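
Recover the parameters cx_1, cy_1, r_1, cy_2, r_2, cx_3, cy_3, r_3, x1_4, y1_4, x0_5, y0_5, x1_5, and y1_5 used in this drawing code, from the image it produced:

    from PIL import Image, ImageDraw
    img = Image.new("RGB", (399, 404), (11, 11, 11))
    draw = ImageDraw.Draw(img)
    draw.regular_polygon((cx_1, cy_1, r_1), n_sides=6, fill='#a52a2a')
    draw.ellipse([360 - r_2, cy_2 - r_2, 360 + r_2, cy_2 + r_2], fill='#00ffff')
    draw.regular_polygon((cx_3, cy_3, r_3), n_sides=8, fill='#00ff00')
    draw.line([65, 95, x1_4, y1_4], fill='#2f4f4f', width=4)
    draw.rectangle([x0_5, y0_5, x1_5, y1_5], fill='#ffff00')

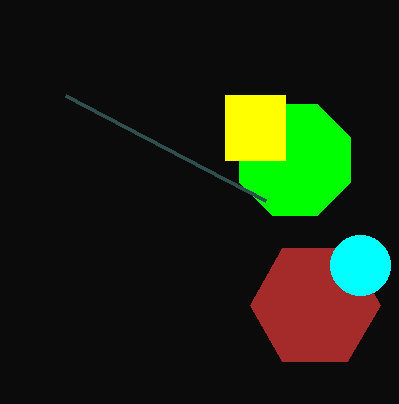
cx_1 = 315; cy_1 = 305; r_1 = 65; cy_2 = 265; r_2 = 30; cx_3 = 295; cy_3 = 160; r_3 = 60; x1_4 = 265; y1_4 = 200; x0_5 = 225; y0_5 = 95; x1_5 = 285; y1_5 = 160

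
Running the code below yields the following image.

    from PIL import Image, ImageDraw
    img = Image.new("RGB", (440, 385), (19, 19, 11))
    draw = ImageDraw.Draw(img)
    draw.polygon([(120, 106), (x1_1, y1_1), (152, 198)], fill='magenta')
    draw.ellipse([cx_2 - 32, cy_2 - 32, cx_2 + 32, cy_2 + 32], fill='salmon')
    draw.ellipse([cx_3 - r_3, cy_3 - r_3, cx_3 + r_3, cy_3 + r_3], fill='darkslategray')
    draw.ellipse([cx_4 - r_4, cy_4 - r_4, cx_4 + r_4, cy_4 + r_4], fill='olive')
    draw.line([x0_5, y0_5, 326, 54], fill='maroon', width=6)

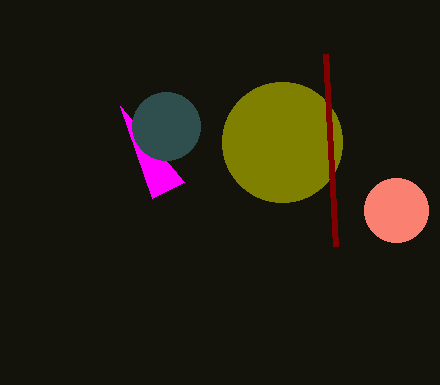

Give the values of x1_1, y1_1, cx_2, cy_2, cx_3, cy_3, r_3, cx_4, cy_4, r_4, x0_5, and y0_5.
x1_1 = 184; y1_1 = 182; cx_2 = 396; cy_2 = 210; cx_3 = 166; cy_3 = 126; r_3 = 34; cx_4 = 282; cy_4 = 142; r_4 = 60; x0_5 = 336; y0_5 = 246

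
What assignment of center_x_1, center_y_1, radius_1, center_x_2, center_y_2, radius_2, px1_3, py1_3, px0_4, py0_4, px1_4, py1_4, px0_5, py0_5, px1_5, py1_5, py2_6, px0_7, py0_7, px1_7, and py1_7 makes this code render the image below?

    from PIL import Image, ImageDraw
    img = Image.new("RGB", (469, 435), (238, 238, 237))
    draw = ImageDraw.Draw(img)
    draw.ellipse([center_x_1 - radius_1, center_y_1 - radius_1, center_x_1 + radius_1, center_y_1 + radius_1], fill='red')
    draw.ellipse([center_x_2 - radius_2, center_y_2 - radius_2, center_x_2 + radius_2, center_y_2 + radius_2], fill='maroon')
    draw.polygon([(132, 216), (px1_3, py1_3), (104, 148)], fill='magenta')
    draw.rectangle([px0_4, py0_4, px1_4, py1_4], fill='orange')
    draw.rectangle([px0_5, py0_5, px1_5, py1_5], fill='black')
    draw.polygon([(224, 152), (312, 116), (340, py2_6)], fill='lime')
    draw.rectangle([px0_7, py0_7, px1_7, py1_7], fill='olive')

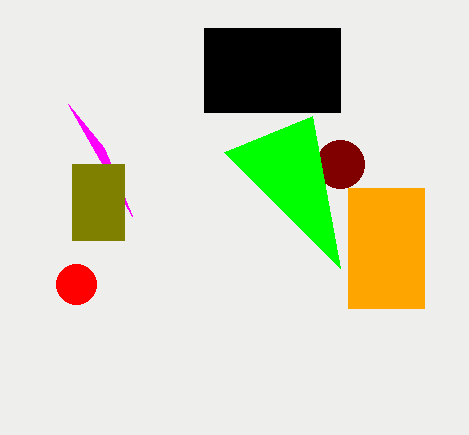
center_x_1 = 76; center_y_1 = 284; radius_1 = 20; center_x_2 = 340; center_y_2 = 164; radius_2 = 24; px1_3 = 68; py1_3 = 104; px0_4 = 348; py0_4 = 188; px1_4 = 424; py1_4 = 308; px0_5 = 204; py0_5 = 28; px1_5 = 340; py1_5 = 112; py2_6 = 268; px0_7 = 72; py0_7 = 164; px1_7 = 124; py1_7 = 240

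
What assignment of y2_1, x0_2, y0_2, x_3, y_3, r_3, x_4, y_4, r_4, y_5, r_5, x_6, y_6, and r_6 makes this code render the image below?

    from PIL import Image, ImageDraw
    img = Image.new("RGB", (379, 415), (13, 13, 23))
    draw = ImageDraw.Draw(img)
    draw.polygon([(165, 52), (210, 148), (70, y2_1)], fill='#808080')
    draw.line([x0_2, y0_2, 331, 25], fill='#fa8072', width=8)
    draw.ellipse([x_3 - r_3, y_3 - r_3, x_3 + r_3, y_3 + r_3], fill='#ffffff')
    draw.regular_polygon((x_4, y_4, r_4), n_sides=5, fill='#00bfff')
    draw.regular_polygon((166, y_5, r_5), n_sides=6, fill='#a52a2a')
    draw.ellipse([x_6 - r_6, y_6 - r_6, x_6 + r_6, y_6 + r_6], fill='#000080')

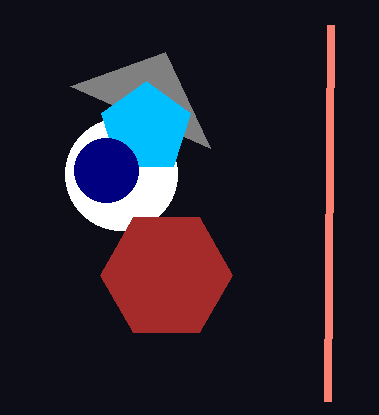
y2_1 = 86, x0_2 = 328, y0_2 = 401, x_3 = 121, y_3 = 174, r_3 = 56, x_4 = 146, y_4 = 128, r_4 = 47, y_5 = 275, r_5 = 66, x_6 = 106, y_6 = 170, r_6 = 32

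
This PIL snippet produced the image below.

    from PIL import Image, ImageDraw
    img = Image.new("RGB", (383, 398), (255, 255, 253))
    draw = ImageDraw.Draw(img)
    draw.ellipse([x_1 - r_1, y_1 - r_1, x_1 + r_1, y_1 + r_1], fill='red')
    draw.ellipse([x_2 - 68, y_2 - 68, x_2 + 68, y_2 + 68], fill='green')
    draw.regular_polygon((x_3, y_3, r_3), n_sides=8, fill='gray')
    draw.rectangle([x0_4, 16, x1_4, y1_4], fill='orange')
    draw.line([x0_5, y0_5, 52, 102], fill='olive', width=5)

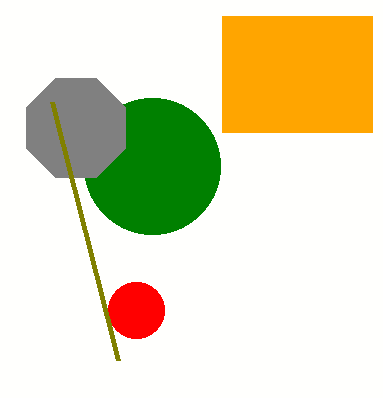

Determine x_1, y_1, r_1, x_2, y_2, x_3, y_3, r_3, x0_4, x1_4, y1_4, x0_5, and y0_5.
x_1 = 136, y_1 = 310, r_1 = 28, x_2 = 152, y_2 = 166, x_3 = 76, y_3 = 128, r_3 = 54, x0_4 = 222, x1_4 = 372, y1_4 = 132, x0_5 = 118, y0_5 = 360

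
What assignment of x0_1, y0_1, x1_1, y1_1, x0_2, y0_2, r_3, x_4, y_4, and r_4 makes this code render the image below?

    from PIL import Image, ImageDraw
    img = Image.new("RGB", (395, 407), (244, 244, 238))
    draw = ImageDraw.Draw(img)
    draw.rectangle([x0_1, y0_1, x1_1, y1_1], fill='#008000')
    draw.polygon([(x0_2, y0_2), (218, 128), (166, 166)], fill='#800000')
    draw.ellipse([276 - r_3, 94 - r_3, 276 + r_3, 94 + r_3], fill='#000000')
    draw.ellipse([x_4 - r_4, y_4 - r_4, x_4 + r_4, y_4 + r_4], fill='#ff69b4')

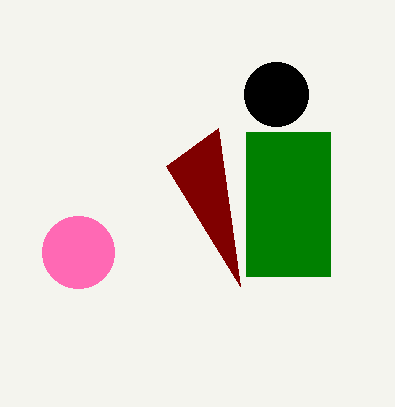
x0_1 = 246, y0_1 = 132, x1_1 = 330, y1_1 = 276, x0_2 = 240, y0_2 = 286, r_3 = 32, x_4 = 78, y_4 = 252, r_4 = 36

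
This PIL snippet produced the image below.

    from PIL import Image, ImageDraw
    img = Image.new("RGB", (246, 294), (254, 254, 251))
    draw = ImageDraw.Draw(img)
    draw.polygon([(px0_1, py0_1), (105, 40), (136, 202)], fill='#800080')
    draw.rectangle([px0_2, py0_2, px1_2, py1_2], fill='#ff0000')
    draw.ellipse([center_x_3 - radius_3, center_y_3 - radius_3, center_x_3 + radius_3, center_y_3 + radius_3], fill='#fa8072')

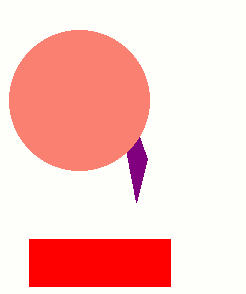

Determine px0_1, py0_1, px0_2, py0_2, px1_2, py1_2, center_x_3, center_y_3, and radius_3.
px0_1 = 147; py0_1 = 159; px0_2 = 29; py0_2 = 239; px1_2 = 170; py1_2 = 286; center_x_3 = 79; center_y_3 = 100; radius_3 = 70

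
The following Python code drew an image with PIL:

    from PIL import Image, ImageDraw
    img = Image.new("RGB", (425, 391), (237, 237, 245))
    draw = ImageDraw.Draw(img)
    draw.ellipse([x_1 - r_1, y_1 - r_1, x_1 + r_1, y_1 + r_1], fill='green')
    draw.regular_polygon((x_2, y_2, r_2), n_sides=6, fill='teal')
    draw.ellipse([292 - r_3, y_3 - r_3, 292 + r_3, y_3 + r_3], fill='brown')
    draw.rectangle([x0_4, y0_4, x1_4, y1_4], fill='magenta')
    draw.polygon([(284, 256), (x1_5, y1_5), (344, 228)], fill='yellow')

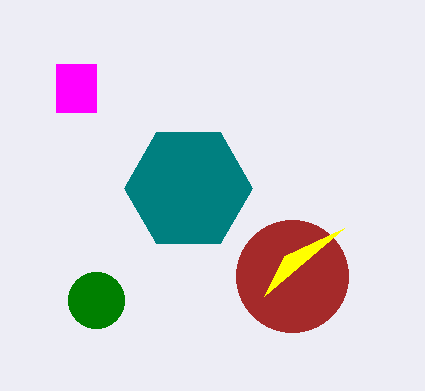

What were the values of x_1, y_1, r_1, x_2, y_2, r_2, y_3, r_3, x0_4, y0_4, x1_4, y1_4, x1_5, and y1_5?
x_1 = 96, y_1 = 300, r_1 = 28, x_2 = 188, y_2 = 188, r_2 = 64, y_3 = 276, r_3 = 56, x0_4 = 56, y0_4 = 64, x1_4 = 96, y1_4 = 112, x1_5 = 264, y1_5 = 296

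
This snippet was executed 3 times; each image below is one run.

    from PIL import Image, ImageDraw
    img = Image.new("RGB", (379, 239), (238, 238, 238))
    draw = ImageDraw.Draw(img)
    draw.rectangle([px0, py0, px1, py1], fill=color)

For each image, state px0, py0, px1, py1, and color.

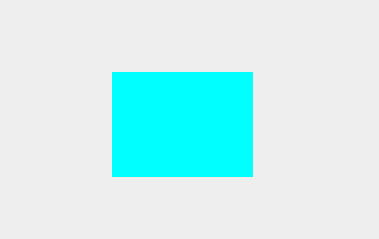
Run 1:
px0 = 112
py0 = 72
px1 = 252
py1 = 176
color = 'cyan'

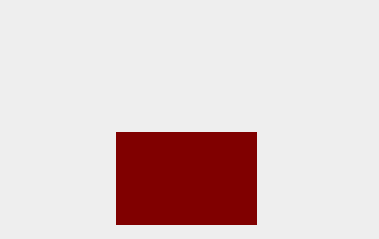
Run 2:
px0 = 116, py0 = 132, px1 = 256, py1 = 224, color = 'maroon'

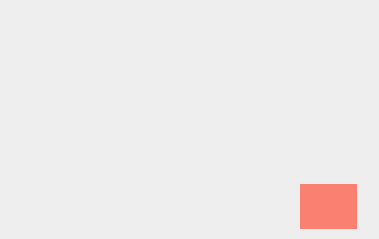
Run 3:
px0 = 300
py0 = 184
px1 = 356
py1 = 228
color = 'salmon'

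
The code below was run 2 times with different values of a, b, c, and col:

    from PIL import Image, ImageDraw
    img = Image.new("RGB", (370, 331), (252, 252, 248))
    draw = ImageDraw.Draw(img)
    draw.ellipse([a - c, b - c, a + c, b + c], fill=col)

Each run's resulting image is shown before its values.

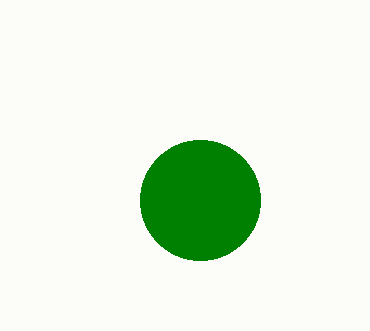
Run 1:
a = 200
b = 200
c = 60
col = 'green'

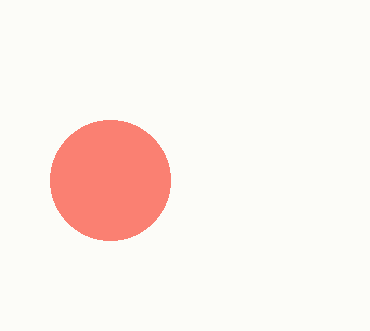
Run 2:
a = 110, b = 180, c = 60, col = 'salmon'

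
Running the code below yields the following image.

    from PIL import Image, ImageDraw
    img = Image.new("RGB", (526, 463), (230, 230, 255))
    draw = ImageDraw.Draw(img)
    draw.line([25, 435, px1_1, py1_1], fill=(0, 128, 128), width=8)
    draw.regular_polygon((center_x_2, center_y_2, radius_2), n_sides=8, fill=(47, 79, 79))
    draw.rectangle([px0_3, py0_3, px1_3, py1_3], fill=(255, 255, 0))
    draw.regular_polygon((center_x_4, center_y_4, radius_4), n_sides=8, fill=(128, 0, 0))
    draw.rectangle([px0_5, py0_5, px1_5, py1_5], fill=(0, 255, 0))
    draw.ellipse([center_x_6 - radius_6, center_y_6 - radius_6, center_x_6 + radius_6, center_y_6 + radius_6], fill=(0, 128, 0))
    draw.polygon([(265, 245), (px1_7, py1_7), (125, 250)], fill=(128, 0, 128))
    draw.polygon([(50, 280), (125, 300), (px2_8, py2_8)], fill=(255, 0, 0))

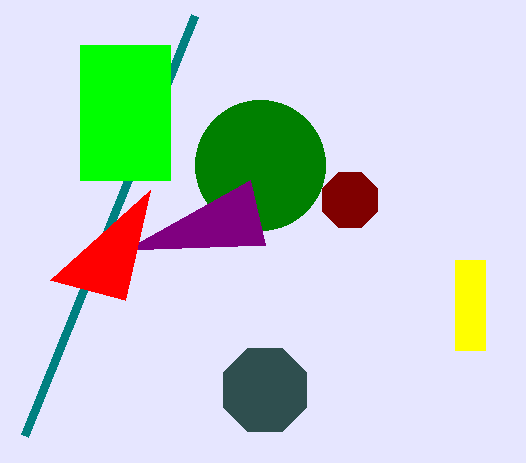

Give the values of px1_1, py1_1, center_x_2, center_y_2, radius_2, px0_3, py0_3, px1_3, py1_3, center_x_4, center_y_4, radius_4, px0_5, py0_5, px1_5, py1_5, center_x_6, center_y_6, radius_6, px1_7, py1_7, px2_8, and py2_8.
px1_1 = 195, py1_1 = 15, center_x_2 = 265, center_y_2 = 390, radius_2 = 45, px0_3 = 455, py0_3 = 260, px1_3 = 485, py1_3 = 350, center_x_4 = 350, center_y_4 = 200, radius_4 = 30, px0_5 = 80, py0_5 = 45, px1_5 = 170, py1_5 = 180, center_x_6 = 260, center_y_6 = 165, radius_6 = 65, px1_7 = 250, py1_7 = 180, px2_8 = 150, py2_8 = 190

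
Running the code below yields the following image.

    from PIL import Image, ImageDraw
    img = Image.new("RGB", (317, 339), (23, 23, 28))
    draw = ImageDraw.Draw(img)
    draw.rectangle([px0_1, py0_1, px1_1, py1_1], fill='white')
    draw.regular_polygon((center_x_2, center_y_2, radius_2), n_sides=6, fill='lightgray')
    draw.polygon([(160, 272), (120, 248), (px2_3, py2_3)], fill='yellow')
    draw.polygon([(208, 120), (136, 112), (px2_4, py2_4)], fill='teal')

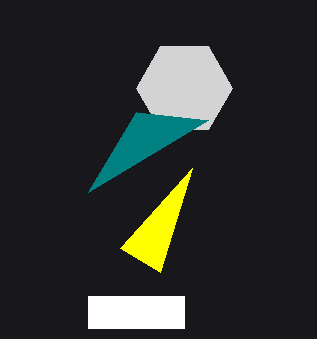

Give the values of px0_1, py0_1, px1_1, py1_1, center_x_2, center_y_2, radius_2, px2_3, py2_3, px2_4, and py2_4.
px0_1 = 88, py0_1 = 296, px1_1 = 184, py1_1 = 328, center_x_2 = 184, center_y_2 = 88, radius_2 = 48, px2_3 = 192, py2_3 = 168, px2_4 = 88, py2_4 = 192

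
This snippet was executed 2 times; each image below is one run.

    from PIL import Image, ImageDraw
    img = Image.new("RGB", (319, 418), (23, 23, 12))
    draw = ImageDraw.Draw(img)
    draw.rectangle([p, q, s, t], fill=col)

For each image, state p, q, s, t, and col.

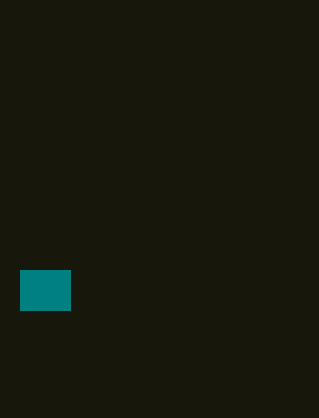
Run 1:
p = 20, q = 270, s = 70, t = 310, col = 'teal'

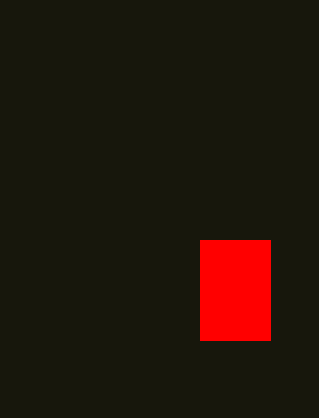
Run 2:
p = 200, q = 240, s = 270, t = 340, col = 'red'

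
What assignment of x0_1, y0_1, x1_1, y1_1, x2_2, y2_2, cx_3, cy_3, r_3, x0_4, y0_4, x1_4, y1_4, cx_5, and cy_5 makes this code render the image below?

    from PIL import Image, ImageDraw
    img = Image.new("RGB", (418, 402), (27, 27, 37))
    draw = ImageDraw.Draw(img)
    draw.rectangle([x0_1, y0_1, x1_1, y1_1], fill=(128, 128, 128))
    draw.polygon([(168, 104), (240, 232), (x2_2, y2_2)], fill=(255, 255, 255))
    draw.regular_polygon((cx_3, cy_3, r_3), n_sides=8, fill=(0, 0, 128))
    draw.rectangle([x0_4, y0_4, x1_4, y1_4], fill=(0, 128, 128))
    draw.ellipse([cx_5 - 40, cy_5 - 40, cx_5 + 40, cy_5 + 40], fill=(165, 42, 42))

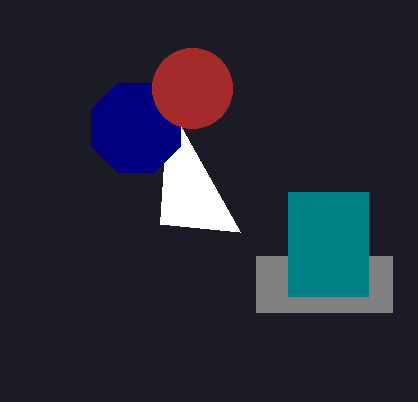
x0_1 = 256, y0_1 = 256, x1_1 = 392, y1_1 = 312, x2_2 = 160, y2_2 = 224, cx_3 = 136, cy_3 = 128, r_3 = 48, x0_4 = 288, y0_4 = 192, x1_4 = 368, y1_4 = 296, cx_5 = 192, cy_5 = 88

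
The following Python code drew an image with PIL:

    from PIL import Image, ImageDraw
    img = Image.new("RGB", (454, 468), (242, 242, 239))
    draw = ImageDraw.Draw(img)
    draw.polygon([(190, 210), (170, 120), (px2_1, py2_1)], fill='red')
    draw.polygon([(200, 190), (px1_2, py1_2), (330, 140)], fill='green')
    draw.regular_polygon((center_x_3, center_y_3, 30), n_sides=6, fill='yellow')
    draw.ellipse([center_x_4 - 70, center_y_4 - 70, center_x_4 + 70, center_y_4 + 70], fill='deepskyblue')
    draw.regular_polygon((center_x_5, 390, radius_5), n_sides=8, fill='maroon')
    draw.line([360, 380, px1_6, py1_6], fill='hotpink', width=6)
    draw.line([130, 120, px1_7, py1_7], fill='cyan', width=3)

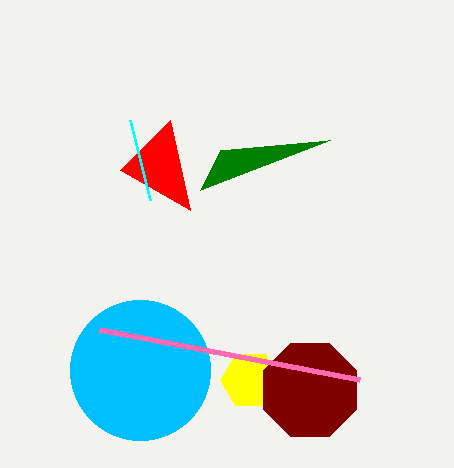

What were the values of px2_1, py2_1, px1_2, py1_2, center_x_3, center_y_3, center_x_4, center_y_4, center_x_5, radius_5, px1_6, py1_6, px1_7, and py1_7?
px2_1 = 120, py2_1 = 170, px1_2 = 220, py1_2 = 150, center_x_3 = 250, center_y_3 = 380, center_x_4 = 140, center_y_4 = 370, center_x_5 = 310, radius_5 = 50, px1_6 = 100, py1_6 = 330, px1_7 = 150, py1_7 = 200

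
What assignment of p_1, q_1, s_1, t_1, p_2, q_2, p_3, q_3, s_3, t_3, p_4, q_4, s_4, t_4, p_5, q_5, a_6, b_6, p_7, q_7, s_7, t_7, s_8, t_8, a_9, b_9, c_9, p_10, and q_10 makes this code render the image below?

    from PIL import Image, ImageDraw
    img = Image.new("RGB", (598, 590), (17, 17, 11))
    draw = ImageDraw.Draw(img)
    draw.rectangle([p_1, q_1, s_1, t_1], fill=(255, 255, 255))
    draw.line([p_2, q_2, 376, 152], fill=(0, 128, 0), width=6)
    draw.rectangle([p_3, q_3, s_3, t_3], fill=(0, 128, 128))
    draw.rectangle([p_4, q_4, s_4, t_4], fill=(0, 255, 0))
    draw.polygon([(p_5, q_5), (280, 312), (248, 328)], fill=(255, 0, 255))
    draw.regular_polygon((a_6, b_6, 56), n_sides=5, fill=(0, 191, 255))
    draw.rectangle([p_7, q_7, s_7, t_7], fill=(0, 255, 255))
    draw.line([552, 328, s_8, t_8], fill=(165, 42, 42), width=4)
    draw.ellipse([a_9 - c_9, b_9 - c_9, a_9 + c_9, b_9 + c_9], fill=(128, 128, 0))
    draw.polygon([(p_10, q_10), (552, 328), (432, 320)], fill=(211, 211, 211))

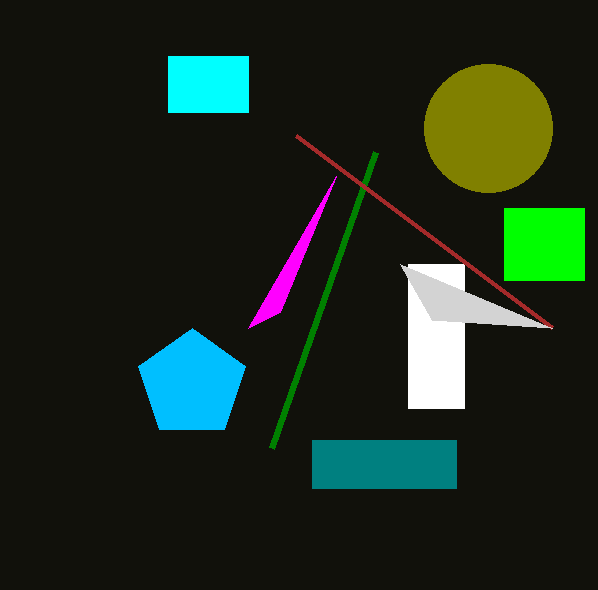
p_1 = 408
q_1 = 264
s_1 = 464
t_1 = 408
p_2 = 272
q_2 = 448
p_3 = 312
q_3 = 440
s_3 = 456
t_3 = 488
p_4 = 504
q_4 = 208
s_4 = 584
t_4 = 280
p_5 = 336
q_5 = 176
a_6 = 192
b_6 = 384
p_7 = 168
q_7 = 56
s_7 = 248
t_7 = 112
s_8 = 296
t_8 = 136
a_9 = 488
b_9 = 128
c_9 = 64
p_10 = 400
q_10 = 264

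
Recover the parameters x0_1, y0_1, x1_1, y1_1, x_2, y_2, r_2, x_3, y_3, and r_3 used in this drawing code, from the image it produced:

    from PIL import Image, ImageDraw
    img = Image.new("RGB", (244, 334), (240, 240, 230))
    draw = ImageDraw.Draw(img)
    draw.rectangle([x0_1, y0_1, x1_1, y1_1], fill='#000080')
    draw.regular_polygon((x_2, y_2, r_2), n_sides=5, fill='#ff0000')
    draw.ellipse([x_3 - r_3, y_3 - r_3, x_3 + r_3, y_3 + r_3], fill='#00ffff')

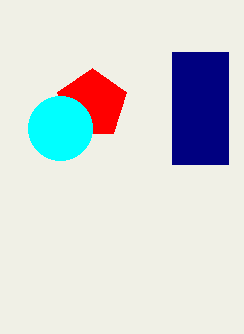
x0_1 = 172
y0_1 = 52
x1_1 = 228
y1_1 = 164
x_2 = 92
y_2 = 104
r_2 = 36
x_3 = 60
y_3 = 128
r_3 = 32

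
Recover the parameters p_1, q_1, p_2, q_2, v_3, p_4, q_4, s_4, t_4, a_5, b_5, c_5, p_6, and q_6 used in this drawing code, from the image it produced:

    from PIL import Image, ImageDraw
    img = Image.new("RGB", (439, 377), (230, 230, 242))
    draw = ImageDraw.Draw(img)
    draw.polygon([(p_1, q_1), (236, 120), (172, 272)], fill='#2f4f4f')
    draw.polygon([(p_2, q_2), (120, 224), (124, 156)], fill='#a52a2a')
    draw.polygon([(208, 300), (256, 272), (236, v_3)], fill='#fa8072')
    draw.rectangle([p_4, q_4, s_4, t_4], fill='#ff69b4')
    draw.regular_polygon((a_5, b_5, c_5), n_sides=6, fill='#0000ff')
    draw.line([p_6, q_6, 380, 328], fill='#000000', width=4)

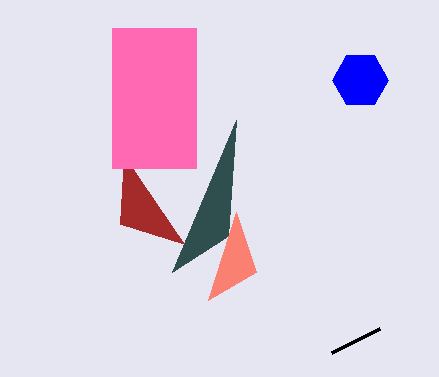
p_1 = 228; q_1 = 236; p_2 = 184; q_2 = 244; v_3 = 212; p_4 = 112; q_4 = 28; s_4 = 196; t_4 = 168; a_5 = 360; b_5 = 80; c_5 = 28; p_6 = 332; q_6 = 352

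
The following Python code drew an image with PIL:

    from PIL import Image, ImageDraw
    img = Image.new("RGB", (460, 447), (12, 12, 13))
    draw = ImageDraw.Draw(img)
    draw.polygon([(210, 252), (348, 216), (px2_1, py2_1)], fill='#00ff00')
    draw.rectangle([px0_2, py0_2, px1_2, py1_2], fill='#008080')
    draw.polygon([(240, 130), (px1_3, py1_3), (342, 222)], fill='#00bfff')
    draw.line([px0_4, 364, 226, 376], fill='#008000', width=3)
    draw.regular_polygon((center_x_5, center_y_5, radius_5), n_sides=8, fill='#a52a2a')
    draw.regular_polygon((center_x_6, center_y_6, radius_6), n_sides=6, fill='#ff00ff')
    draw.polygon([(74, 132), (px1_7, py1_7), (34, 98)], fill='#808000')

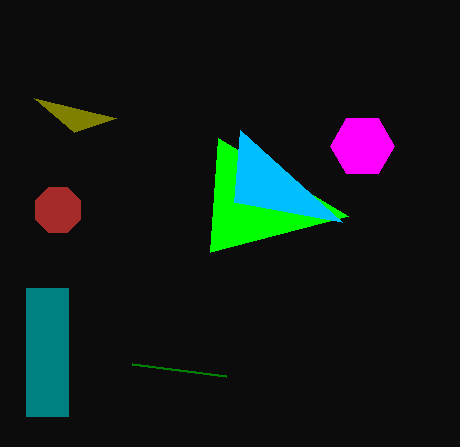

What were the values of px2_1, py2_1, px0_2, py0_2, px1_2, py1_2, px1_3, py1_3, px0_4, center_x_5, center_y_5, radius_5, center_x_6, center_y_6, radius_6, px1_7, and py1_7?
px2_1 = 218
py2_1 = 138
px0_2 = 26
py0_2 = 288
px1_2 = 68
py1_2 = 416
px1_3 = 234
py1_3 = 202
px0_4 = 132
center_x_5 = 58
center_y_5 = 210
radius_5 = 24
center_x_6 = 362
center_y_6 = 146
radius_6 = 32
px1_7 = 116
py1_7 = 118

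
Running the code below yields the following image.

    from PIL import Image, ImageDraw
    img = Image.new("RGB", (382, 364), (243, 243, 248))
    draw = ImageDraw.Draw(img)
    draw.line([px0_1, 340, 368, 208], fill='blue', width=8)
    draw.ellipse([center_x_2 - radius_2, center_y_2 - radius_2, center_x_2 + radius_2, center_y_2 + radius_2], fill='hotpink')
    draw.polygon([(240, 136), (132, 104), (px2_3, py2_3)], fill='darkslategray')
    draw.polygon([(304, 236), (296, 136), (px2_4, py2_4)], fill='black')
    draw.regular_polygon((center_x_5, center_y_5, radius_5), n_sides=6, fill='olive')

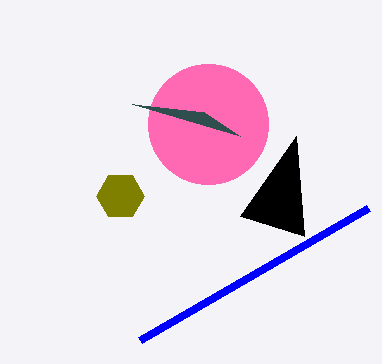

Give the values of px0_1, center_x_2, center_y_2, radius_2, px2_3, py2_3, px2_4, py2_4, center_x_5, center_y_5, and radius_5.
px0_1 = 140
center_x_2 = 208
center_y_2 = 124
radius_2 = 60
px2_3 = 204
py2_3 = 112
px2_4 = 240
py2_4 = 216
center_x_5 = 120
center_y_5 = 196
radius_5 = 24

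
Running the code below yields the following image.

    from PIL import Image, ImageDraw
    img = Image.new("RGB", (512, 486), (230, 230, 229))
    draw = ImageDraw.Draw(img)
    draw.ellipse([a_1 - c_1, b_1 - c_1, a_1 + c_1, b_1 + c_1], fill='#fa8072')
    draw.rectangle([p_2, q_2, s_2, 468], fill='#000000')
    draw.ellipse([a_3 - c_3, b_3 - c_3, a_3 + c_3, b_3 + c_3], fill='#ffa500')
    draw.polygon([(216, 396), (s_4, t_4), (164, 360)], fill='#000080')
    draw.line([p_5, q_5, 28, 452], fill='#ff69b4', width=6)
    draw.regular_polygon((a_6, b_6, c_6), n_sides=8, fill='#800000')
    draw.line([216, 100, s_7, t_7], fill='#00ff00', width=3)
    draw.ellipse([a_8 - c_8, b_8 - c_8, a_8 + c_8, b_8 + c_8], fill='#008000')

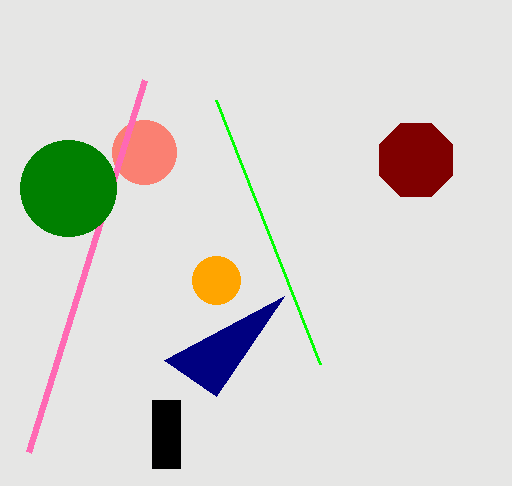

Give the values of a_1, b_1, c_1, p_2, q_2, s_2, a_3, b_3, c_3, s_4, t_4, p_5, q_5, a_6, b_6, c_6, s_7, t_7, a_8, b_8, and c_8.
a_1 = 144
b_1 = 152
c_1 = 32
p_2 = 152
q_2 = 400
s_2 = 180
a_3 = 216
b_3 = 280
c_3 = 24
s_4 = 284
t_4 = 296
p_5 = 144
q_5 = 80
a_6 = 416
b_6 = 160
c_6 = 40
s_7 = 320
t_7 = 364
a_8 = 68
b_8 = 188
c_8 = 48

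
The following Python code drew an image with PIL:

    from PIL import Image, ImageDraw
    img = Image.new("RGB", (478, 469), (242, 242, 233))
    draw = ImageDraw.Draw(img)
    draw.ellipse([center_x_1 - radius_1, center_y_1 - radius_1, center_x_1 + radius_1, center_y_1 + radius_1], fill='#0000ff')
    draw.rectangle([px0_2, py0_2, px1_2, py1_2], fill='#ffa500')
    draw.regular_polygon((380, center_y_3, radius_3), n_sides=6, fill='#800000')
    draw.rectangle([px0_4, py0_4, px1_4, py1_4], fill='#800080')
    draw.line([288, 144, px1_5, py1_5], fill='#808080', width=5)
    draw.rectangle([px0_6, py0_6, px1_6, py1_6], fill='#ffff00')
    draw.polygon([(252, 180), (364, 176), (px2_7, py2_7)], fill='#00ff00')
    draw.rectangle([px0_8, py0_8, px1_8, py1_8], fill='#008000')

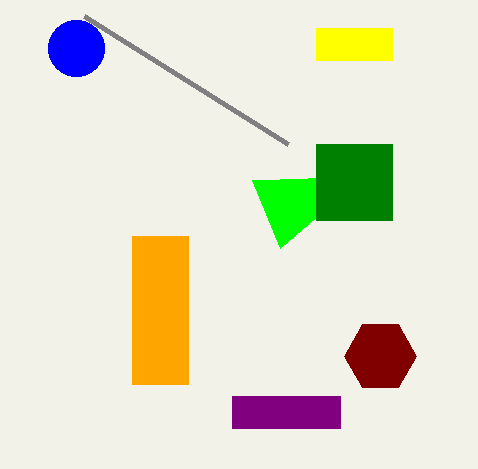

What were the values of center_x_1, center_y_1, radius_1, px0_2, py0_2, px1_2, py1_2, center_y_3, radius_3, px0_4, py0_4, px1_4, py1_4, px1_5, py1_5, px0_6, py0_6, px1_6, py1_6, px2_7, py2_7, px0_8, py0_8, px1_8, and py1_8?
center_x_1 = 76, center_y_1 = 48, radius_1 = 28, px0_2 = 132, py0_2 = 236, px1_2 = 188, py1_2 = 384, center_y_3 = 356, radius_3 = 36, px0_4 = 232, py0_4 = 396, px1_4 = 340, py1_4 = 428, px1_5 = 84, py1_5 = 16, px0_6 = 316, py0_6 = 28, px1_6 = 392, py1_6 = 60, px2_7 = 280, py2_7 = 248, px0_8 = 316, py0_8 = 144, px1_8 = 392, py1_8 = 220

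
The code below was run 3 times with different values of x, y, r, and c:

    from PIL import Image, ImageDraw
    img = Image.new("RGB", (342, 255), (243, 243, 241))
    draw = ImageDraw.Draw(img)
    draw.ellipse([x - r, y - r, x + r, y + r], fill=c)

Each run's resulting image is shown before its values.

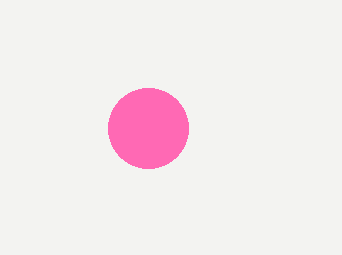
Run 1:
x = 148, y = 128, r = 40, c = 'hotpink'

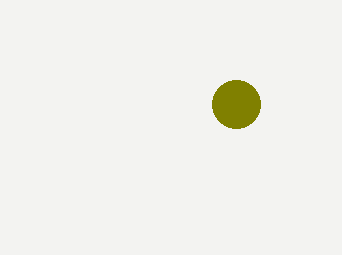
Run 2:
x = 236
y = 104
r = 24
c = 'olive'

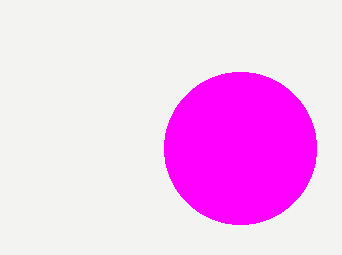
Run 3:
x = 240; y = 148; r = 76; c = 'magenta'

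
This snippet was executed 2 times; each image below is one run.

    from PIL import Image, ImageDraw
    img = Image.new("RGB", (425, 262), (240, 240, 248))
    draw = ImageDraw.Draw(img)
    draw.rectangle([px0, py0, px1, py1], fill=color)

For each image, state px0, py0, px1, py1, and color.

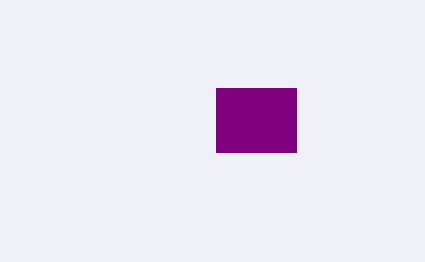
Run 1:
px0 = 216
py0 = 88
px1 = 296
py1 = 152
color = 'purple'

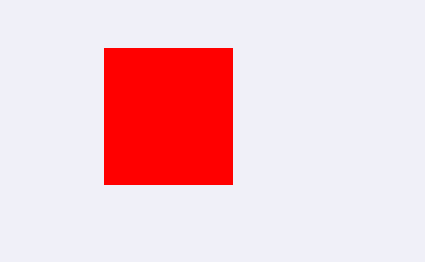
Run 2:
px0 = 104, py0 = 48, px1 = 232, py1 = 184, color = 'red'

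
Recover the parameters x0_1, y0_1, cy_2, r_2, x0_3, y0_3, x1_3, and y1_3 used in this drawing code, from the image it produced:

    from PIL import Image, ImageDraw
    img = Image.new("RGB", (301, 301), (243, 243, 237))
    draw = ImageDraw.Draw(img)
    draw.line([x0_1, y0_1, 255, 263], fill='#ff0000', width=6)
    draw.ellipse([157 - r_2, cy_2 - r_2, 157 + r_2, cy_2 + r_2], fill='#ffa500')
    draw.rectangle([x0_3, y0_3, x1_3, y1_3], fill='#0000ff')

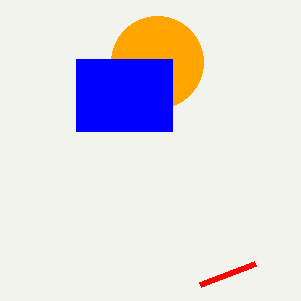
x0_1 = 200
y0_1 = 284
cy_2 = 62
r_2 = 46
x0_3 = 76
y0_3 = 59
x1_3 = 172
y1_3 = 131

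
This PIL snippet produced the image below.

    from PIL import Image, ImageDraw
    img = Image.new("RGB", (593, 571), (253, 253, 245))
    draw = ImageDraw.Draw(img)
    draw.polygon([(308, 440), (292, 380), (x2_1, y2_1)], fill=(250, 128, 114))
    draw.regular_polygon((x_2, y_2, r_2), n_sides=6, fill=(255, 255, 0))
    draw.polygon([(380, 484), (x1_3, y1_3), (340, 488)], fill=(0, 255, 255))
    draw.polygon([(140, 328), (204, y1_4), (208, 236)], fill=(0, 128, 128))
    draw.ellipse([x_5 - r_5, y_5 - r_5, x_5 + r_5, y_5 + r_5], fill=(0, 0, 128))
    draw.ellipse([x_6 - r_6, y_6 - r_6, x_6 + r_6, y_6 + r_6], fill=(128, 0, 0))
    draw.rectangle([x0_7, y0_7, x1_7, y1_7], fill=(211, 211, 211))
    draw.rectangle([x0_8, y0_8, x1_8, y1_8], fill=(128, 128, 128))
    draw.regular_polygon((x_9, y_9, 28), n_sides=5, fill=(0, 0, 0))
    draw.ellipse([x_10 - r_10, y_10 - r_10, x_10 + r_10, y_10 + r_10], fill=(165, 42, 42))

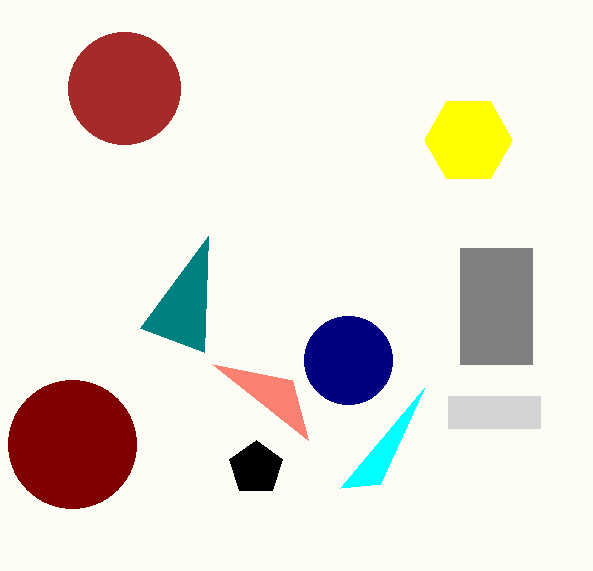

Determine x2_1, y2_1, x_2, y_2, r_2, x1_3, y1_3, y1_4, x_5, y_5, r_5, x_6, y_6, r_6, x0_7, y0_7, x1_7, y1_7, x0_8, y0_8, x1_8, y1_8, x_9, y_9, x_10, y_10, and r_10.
x2_1 = 212; y2_1 = 364; x_2 = 468; y_2 = 140; r_2 = 44; x1_3 = 424; y1_3 = 388; y1_4 = 352; x_5 = 348; y_5 = 360; r_5 = 44; x_6 = 72; y_6 = 444; r_6 = 64; x0_7 = 448; y0_7 = 396; x1_7 = 540; y1_7 = 428; x0_8 = 460; y0_8 = 248; x1_8 = 532; y1_8 = 364; x_9 = 256; y_9 = 468; x_10 = 124; y_10 = 88; r_10 = 56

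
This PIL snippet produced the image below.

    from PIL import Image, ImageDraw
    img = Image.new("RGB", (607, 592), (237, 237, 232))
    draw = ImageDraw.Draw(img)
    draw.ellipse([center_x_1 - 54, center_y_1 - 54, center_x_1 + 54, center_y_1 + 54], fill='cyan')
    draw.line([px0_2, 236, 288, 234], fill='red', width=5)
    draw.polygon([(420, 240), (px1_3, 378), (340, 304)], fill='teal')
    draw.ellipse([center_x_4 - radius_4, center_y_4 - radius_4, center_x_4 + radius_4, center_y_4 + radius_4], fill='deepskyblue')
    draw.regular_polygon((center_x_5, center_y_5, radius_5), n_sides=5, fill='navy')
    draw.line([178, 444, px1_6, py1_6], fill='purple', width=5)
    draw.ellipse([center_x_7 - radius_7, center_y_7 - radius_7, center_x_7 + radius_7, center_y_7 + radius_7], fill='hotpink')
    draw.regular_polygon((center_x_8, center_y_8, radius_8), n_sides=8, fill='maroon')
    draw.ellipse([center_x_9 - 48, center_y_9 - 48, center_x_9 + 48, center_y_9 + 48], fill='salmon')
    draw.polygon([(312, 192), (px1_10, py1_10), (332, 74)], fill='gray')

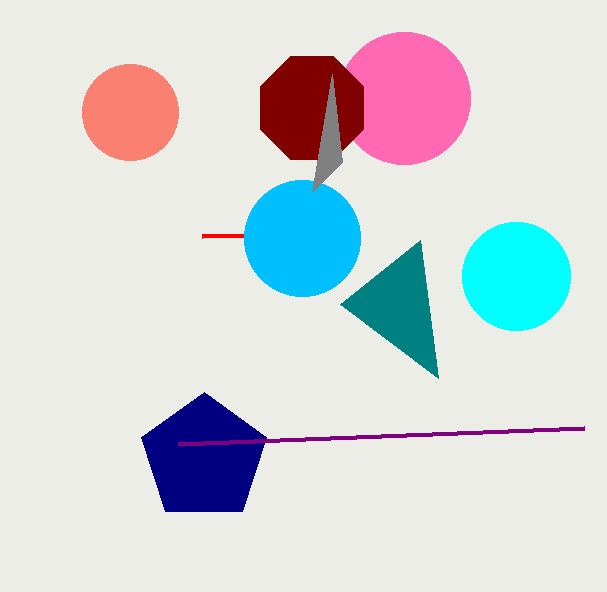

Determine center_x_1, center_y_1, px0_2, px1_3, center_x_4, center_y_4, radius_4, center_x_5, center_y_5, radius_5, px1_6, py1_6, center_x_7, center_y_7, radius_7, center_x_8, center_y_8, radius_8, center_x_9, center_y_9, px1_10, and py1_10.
center_x_1 = 516, center_y_1 = 276, px0_2 = 202, px1_3 = 438, center_x_4 = 302, center_y_4 = 238, radius_4 = 58, center_x_5 = 204, center_y_5 = 458, radius_5 = 66, px1_6 = 584, py1_6 = 428, center_x_7 = 404, center_y_7 = 98, radius_7 = 66, center_x_8 = 312, center_y_8 = 108, radius_8 = 56, center_x_9 = 130, center_y_9 = 112, px1_10 = 342, py1_10 = 162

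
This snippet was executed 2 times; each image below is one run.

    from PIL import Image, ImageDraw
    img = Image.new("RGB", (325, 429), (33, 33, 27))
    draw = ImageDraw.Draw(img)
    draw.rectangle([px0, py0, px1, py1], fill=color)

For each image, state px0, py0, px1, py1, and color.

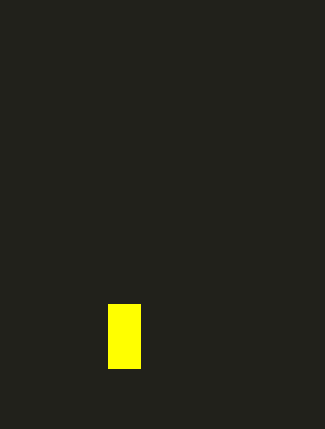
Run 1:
px0 = 108; py0 = 304; px1 = 140; py1 = 368; color = 'yellow'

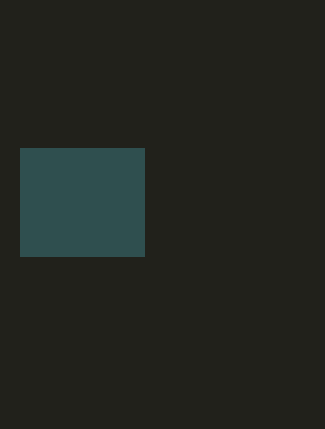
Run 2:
px0 = 20, py0 = 148, px1 = 144, py1 = 256, color = 'darkslategray'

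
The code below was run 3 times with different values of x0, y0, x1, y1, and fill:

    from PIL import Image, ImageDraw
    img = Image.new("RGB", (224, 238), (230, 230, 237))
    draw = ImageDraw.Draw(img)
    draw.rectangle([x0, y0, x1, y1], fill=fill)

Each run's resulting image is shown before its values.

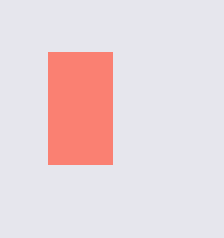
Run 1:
x0 = 48; y0 = 52; x1 = 112; y1 = 164; fill = 'salmon'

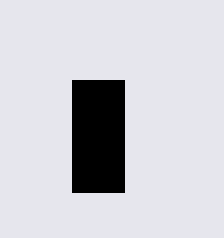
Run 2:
x0 = 72; y0 = 80; x1 = 124; y1 = 192; fill = 'black'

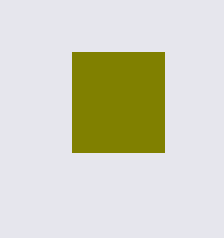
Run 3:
x0 = 72; y0 = 52; x1 = 164; y1 = 152; fill = 'olive'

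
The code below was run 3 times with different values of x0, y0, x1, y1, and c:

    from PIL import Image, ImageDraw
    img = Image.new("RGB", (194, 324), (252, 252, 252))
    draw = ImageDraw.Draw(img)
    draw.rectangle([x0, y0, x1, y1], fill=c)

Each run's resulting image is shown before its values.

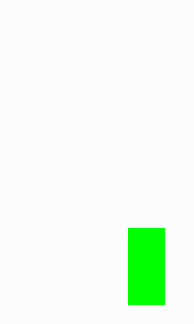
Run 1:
x0 = 128, y0 = 228, x1 = 164, y1 = 304, c = 'lime'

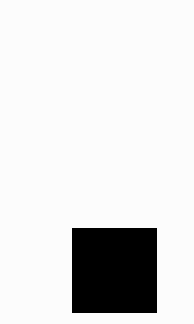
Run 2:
x0 = 72
y0 = 228
x1 = 156
y1 = 312
c = 'black'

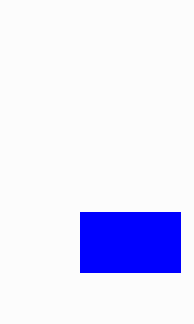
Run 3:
x0 = 80, y0 = 212, x1 = 180, y1 = 272, c = 'blue'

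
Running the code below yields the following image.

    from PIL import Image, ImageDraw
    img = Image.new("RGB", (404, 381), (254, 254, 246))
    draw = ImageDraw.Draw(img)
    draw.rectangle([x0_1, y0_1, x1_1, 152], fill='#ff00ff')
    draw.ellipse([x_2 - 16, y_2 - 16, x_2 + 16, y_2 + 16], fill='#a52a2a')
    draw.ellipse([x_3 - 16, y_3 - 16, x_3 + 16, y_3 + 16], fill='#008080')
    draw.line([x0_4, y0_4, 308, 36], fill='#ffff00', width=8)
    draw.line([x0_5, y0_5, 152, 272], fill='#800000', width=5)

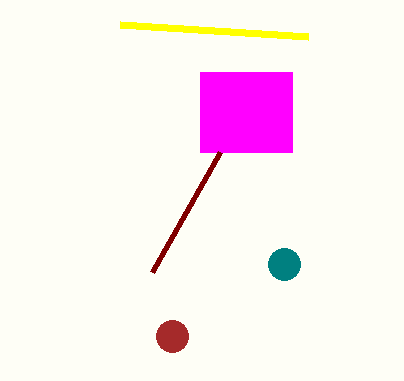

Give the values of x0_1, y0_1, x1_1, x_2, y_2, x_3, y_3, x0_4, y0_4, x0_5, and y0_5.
x0_1 = 200, y0_1 = 72, x1_1 = 292, x_2 = 172, y_2 = 336, x_3 = 284, y_3 = 264, x0_4 = 120, y0_4 = 24, x0_5 = 220, y0_5 = 152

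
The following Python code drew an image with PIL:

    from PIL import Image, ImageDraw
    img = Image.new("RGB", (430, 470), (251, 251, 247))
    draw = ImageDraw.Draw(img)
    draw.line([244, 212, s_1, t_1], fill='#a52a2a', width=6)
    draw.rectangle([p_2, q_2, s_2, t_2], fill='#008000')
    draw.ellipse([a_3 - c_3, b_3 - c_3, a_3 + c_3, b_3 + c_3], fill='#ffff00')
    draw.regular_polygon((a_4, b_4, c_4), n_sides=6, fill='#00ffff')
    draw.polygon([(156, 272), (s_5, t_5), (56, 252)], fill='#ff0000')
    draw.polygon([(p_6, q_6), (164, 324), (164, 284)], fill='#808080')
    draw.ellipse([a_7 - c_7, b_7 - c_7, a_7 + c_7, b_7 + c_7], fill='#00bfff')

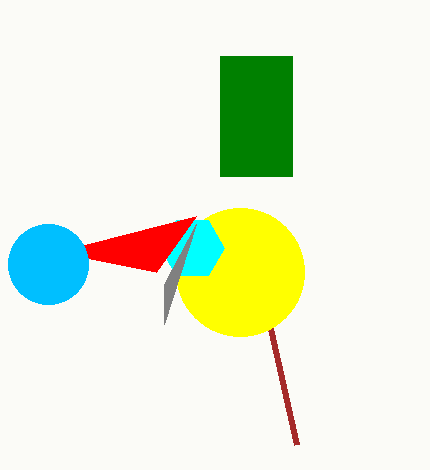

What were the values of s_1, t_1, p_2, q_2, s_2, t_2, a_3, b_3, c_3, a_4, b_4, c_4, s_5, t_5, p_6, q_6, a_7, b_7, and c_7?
s_1 = 296; t_1 = 444; p_2 = 220; q_2 = 56; s_2 = 292; t_2 = 176; a_3 = 240; b_3 = 272; c_3 = 64; a_4 = 192; b_4 = 248; c_4 = 32; s_5 = 196; t_5 = 216; p_6 = 196; q_6 = 224; a_7 = 48; b_7 = 264; c_7 = 40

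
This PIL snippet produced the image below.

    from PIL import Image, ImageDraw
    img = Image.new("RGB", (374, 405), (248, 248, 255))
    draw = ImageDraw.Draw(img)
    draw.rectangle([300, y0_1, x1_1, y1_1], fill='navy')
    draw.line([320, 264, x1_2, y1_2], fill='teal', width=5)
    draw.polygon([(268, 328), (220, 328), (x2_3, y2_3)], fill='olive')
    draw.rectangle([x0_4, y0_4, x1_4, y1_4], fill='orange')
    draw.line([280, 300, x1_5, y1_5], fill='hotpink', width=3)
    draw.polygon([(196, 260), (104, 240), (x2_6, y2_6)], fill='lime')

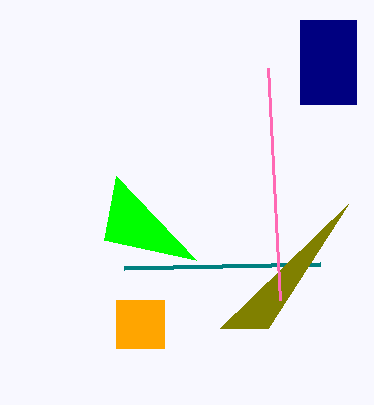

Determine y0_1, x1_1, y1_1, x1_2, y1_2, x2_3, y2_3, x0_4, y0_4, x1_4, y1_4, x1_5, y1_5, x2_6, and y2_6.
y0_1 = 20; x1_1 = 356; y1_1 = 104; x1_2 = 124; y1_2 = 268; x2_3 = 348; y2_3 = 204; x0_4 = 116; y0_4 = 300; x1_4 = 164; y1_4 = 348; x1_5 = 268; y1_5 = 68; x2_6 = 116; y2_6 = 176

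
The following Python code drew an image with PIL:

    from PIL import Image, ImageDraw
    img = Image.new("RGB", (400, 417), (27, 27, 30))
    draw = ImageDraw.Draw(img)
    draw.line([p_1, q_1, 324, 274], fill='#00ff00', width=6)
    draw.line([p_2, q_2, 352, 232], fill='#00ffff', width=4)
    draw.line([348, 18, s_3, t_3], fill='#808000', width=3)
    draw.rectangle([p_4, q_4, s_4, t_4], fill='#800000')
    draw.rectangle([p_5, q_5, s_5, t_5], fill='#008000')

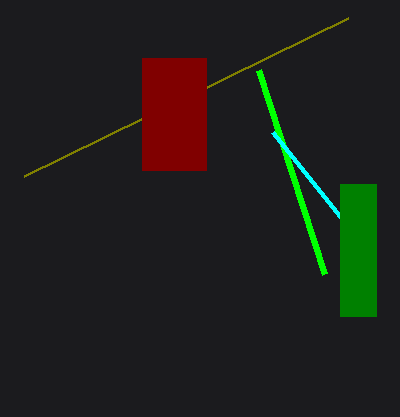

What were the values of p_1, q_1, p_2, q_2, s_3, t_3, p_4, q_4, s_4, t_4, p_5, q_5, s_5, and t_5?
p_1 = 258
q_1 = 70
p_2 = 272
q_2 = 132
s_3 = 24
t_3 = 176
p_4 = 142
q_4 = 58
s_4 = 206
t_4 = 170
p_5 = 340
q_5 = 184
s_5 = 376
t_5 = 316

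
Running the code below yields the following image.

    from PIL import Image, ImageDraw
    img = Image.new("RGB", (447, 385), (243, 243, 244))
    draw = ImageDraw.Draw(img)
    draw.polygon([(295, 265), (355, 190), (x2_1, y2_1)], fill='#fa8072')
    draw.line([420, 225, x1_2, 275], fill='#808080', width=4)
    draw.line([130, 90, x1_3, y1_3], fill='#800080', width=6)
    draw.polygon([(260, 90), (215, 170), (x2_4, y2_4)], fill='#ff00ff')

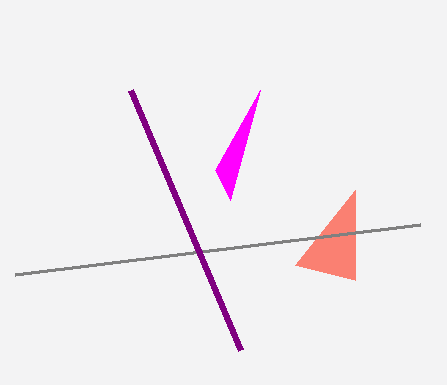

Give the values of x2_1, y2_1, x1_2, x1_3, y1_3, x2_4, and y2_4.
x2_1 = 355
y2_1 = 280
x1_2 = 15
x1_3 = 240
y1_3 = 350
x2_4 = 230
y2_4 = 200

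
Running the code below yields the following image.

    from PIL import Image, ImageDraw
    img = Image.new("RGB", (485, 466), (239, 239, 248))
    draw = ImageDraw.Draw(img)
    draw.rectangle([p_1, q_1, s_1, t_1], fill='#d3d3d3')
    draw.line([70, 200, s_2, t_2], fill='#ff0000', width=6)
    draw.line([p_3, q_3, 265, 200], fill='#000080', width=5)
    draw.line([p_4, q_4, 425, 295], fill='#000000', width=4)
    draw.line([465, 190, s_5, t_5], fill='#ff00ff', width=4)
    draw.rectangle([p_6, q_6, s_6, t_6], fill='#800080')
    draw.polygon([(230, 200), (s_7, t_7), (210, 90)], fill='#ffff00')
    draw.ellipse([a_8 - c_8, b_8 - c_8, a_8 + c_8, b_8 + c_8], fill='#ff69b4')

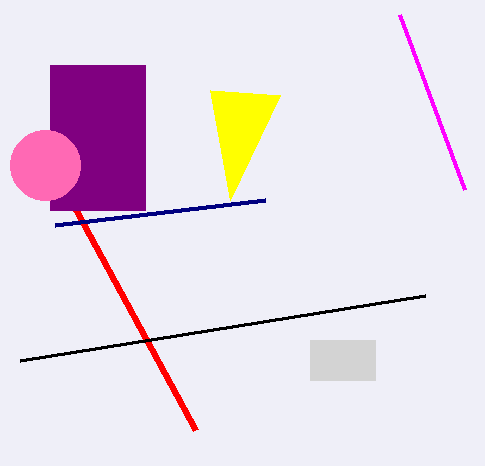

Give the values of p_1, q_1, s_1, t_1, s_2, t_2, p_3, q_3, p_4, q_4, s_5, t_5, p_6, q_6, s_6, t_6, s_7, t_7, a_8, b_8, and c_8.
p_1 = 310; q_1 = 340; s_1 = 375; t_1 = 380; s_2 = 195; t_2 = 430; p_3 = 55; q_3 = 225; p_4 = 20; q_4 = 360; s_5 = 400; t_5 = 15; p_6 = 50; q_6 = 65; s_6 = 145; t_6 = 210; s_7 = 280; t_7 = 95; a_8 = 45; b_8 = 165; c_8 = 35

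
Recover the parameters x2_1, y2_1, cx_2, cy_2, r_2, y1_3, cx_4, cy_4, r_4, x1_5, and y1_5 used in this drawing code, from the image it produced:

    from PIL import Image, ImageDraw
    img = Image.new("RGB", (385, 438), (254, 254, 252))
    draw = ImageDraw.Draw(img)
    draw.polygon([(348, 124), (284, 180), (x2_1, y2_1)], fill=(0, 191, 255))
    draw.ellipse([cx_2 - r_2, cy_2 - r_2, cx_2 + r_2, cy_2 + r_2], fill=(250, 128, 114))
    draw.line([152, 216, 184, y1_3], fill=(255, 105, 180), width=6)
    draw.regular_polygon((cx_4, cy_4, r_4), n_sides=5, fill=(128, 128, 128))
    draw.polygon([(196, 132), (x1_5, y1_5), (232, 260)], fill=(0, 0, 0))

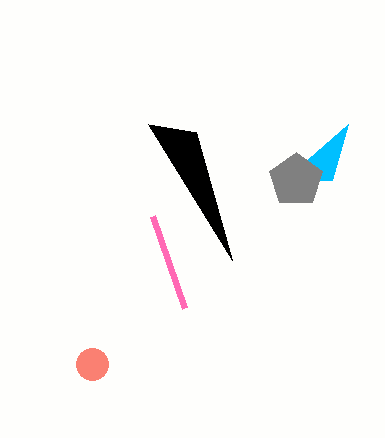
x2_1 = 332
y2_1 = 180
cx_2 = 92
cy_2 = 364
r_2 = 16
y1_3 = 308
cx_4 = 296
cy_4 = 180
r_4 = 28
x1_5 = 148
y1_5 = 124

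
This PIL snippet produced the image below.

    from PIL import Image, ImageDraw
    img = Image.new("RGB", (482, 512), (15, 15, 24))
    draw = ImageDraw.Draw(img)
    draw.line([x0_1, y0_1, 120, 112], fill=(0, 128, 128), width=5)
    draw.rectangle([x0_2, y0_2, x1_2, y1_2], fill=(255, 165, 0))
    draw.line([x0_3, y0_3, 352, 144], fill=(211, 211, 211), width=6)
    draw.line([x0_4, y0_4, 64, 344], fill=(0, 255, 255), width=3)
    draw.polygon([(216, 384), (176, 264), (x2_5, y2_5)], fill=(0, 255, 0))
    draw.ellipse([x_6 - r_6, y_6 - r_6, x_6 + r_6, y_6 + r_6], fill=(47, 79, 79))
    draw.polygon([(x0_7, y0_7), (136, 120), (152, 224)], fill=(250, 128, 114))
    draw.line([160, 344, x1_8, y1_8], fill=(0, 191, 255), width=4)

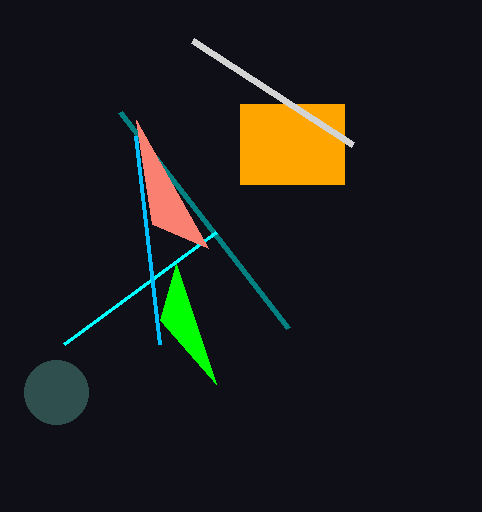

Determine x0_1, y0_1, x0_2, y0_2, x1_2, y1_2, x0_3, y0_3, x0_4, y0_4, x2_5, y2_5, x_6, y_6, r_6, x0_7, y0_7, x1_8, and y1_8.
x0_1 = 288, y0_1 = 328, x0_2 = 240, y0_2 = 104, x1_2 = 344, y1_2 = 184, x0_3 = 192, y0_3 = 40, x0_4 = 216, y0_4 = 232, x2_5 = 160, y2_5 = 320, x_6 = 56, y_6 = 392, r_6 = 32, x0_7 = 208, y0_7 = 248, x1_8 = 136, y1_8 = 136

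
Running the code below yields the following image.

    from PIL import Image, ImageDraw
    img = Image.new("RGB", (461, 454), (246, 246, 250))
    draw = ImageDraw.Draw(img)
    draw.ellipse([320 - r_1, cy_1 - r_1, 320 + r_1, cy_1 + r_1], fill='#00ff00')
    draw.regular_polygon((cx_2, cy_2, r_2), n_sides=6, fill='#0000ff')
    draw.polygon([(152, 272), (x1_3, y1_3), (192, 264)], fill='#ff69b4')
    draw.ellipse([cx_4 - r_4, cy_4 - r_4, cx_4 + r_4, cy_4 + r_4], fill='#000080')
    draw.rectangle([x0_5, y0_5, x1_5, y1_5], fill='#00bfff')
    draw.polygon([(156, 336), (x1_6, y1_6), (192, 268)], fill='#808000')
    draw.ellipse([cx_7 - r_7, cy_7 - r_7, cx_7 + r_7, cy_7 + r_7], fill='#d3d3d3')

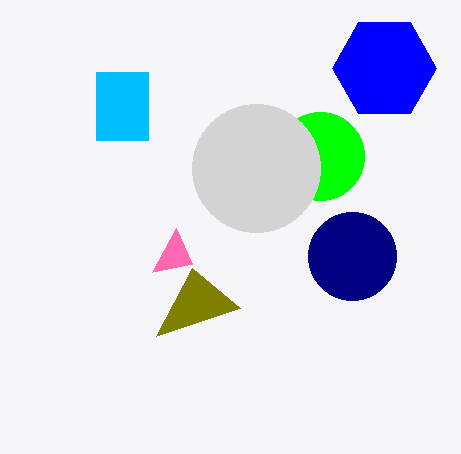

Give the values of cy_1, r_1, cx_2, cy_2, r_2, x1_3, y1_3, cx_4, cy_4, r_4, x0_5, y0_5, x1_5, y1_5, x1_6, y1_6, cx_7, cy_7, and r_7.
cy_1 = 156
r_1 = 44
cx_2 = 384
cy_2 = 68
r_2 = 52
x1_3 = 176
y1_3 = 228
cx_4 = 352
cy_4 = 256
r_4 = 44
x0_5 = 96
y0_5 = 72
x1_5 = 148
y1_5 = 140
x1_6 = 240
y1_6 = 308
cx_7 = 256
cy_7 = 168
r_7 = 64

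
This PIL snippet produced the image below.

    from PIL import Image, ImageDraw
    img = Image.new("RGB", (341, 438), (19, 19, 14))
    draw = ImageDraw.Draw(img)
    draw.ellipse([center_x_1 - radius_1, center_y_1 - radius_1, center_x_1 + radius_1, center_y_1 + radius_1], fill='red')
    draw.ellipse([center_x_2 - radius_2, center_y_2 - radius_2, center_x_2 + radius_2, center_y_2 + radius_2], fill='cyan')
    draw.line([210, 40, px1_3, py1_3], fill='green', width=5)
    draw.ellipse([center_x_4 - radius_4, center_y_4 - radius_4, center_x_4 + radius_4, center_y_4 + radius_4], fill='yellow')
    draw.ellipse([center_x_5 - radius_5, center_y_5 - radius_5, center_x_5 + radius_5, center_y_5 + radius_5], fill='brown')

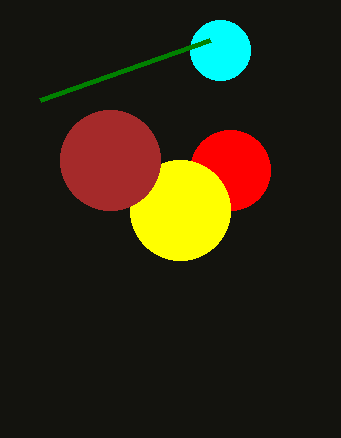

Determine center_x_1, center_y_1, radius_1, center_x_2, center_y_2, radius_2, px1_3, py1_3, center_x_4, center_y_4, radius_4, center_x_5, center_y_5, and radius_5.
center_x_1 = 230, center_y_1 = 170, radius_1 = 40, center_x_2 = 220, center_y_2 = 50, radius_2 = 30, px1_3 = 40, py1_3 = 100, center_x_4 = 180, center_y_4 = 210, radius_4 = 50, center_x_5 = 110, center_y_5 = 160, radius_5 = 50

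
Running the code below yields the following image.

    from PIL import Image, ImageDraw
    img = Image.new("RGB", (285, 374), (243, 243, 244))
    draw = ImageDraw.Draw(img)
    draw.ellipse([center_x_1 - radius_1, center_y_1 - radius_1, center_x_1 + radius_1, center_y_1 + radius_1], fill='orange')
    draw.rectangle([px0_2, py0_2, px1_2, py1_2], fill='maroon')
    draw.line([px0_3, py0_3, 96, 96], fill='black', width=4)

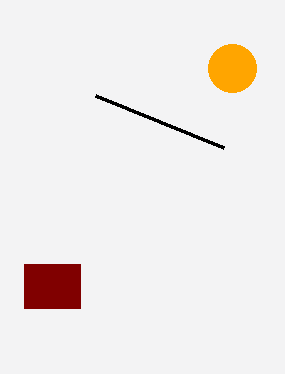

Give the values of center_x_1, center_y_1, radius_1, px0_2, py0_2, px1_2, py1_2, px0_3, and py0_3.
center_x_1 = 232
center_y_1 = 68
radius_1 = 24
px0_2 = 24
py0_2 = 264
px1_2 = 80
py1_2 = 308
px0_3 = 224
py0_3 = 148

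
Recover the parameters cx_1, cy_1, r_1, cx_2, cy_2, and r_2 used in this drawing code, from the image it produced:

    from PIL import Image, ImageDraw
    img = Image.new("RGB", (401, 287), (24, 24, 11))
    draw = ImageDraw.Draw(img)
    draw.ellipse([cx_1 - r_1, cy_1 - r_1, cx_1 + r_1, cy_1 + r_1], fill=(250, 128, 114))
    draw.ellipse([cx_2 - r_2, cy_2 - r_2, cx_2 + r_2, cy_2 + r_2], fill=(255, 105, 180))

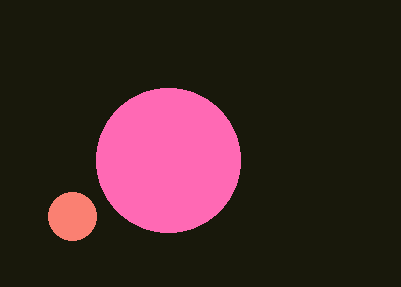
cx_1 = 72, cy_1 = 216, r_1 = 24, cx_2 = 168, cy_2 = 160, r_2 = 72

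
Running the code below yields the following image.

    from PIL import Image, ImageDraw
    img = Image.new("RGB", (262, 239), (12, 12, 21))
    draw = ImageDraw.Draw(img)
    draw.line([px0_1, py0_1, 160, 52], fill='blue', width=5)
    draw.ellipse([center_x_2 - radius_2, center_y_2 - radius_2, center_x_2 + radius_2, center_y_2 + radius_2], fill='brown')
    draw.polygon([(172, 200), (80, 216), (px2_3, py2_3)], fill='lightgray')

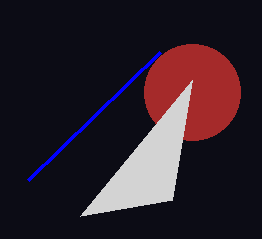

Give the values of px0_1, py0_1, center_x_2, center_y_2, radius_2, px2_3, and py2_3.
px0_1 = 28, py0_1 = 180, center_x_2 = 192, center_y_2 = 92, radius_2 = 48, px2_3 = 192, py2_3 = 80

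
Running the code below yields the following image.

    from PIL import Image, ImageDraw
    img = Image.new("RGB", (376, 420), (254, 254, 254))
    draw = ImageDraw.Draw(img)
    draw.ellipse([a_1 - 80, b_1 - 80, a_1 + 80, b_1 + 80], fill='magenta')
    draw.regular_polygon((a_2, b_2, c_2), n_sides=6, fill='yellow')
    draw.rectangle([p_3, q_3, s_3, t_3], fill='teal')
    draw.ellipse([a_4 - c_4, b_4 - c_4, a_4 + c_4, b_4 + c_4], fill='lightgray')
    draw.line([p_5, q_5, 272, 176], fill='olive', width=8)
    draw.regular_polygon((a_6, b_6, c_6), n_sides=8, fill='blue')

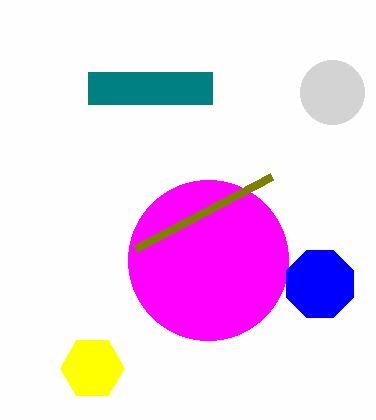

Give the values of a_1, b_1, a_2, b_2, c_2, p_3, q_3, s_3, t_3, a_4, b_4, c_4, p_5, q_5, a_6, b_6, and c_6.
a_1 = 208
b_1 = 260
a_2 = 92
b_2 = 368
c_2 = 32
p_3 = 88
q_3 = 72
s_3 = 212
t_3 = 104
a_4 = 332
b_4 = 92
c_4 = 32
p_5 = 136
q_5 = 248
a_6 = 320
b_6 = 284
c_6 = 36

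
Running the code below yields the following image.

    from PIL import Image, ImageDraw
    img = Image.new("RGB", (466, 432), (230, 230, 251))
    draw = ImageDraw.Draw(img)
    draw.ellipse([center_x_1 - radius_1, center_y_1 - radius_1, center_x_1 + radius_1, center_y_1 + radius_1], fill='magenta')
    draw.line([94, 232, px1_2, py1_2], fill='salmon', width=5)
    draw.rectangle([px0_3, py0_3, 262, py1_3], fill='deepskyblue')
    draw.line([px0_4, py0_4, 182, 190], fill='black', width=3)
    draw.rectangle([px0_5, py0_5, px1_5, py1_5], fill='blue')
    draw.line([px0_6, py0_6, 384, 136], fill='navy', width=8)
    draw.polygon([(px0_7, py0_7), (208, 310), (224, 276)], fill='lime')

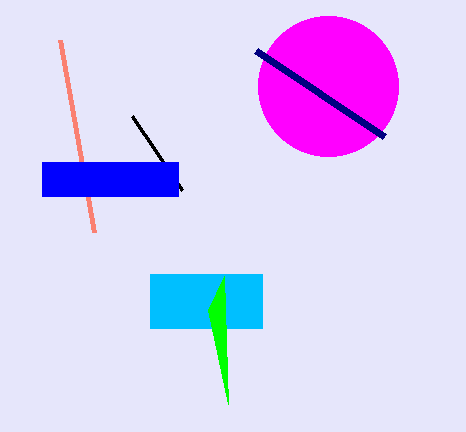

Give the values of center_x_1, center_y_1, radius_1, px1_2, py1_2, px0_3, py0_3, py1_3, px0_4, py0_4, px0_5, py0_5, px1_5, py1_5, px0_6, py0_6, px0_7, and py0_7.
center_x_1 = 328
center_y_1 = 86
radius_1 = 70
px1_2 = 60
py1_2 = 40
px0_3 = 150
py0_3 = 274
py1_3 = 328
px0_4 = 132
py0_4 = 116
px0_5 = 42
py0_5 = 162
px1_5 = 178
py1_5 = 196
px0_6 = 256
py0_6 = 50
px0_7 = 228
py0_7 = 404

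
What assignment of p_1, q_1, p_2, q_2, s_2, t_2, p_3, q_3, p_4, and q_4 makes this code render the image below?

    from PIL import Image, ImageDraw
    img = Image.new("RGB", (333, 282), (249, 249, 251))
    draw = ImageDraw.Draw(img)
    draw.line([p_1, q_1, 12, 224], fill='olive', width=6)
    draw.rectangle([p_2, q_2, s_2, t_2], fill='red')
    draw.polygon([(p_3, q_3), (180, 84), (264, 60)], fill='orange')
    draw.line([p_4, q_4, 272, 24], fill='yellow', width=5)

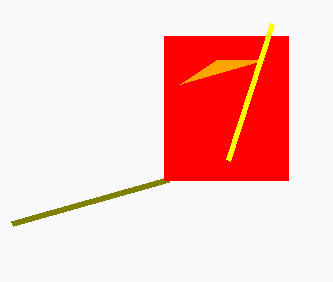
p_1 = 168, q_1 = 180, p_2 = 164, q_2 = 36, s_2 = 288, t_2 = 180, p_3 = 216, q_3 = 60, p_4 = 228, q_4 = 160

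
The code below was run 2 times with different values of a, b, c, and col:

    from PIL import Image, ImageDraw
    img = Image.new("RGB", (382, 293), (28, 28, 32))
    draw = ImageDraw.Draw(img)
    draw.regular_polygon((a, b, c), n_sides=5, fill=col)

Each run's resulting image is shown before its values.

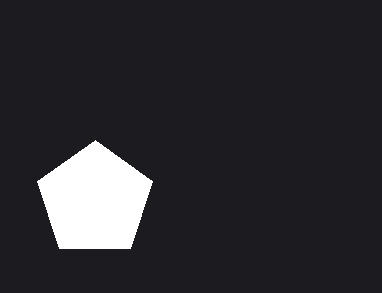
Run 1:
a = 95
b = 200
c = 60
col = 'white'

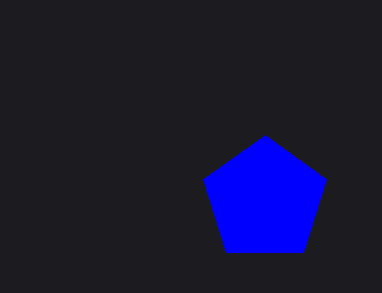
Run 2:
a = 265, b = 200, c = 65, col = 'blue'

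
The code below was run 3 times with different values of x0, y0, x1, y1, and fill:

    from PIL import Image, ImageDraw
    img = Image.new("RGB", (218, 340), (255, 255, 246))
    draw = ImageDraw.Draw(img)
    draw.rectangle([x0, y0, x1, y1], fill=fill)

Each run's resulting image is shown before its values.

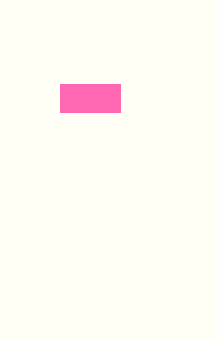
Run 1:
x0 = 60
y0 = 84
x1 = 120
y1 = 112
fill = 'hotpink'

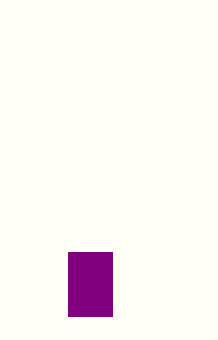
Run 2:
x0 = 68, y0 = 252, x1 = 112, y1 = 316, fill = 'purple'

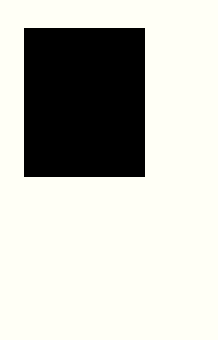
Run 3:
x0 = 24; y0 = 28; x1 = 144; y1 = 176; fill = 'black'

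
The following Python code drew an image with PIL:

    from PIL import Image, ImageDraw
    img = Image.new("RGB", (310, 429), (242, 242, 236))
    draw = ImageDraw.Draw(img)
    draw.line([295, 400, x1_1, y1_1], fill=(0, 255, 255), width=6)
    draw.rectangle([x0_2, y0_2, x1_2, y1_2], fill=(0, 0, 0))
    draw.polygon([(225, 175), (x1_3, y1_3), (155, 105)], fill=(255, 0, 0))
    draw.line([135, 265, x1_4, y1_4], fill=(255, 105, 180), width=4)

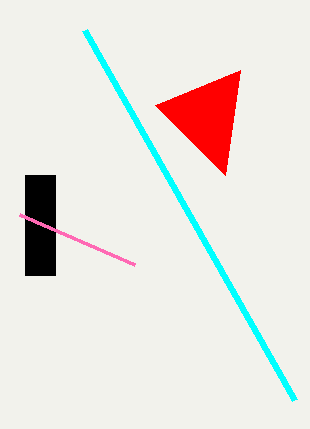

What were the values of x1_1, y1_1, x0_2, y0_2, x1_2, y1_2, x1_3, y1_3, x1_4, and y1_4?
x1_1 = 85
y1_1 = 30
x0_2 = 25
y0_2 = 175
x1_2 = 55
y1_2 = 275
x1_3 = 240
y1_3 = 70
x1_4 = 20
y1_4 = 215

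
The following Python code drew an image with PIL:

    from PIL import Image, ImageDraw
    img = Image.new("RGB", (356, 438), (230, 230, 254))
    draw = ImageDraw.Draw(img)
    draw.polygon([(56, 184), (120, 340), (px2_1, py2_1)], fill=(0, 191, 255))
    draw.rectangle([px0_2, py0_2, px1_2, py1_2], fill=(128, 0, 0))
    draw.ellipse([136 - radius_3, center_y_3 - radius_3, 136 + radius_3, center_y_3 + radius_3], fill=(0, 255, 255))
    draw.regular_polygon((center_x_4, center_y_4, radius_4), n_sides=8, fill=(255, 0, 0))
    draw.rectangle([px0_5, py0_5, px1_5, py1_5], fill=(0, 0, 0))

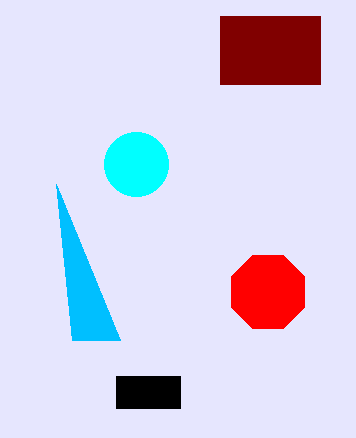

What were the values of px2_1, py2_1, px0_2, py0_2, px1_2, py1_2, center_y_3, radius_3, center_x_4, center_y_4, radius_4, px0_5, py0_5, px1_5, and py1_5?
px2_1 = 72, py2_1 = 340, px0_2 = 220, py0_2 = 16, px1_2 = 320, py1_2 = 84, center_y_3 = 164, radius_3 = 32, center_x_4 = 268, center_y_4 = 292, radius_4 = 40, px0_5 = 116, py0_5 = 376, px1_5 = 180, py1_5 = 408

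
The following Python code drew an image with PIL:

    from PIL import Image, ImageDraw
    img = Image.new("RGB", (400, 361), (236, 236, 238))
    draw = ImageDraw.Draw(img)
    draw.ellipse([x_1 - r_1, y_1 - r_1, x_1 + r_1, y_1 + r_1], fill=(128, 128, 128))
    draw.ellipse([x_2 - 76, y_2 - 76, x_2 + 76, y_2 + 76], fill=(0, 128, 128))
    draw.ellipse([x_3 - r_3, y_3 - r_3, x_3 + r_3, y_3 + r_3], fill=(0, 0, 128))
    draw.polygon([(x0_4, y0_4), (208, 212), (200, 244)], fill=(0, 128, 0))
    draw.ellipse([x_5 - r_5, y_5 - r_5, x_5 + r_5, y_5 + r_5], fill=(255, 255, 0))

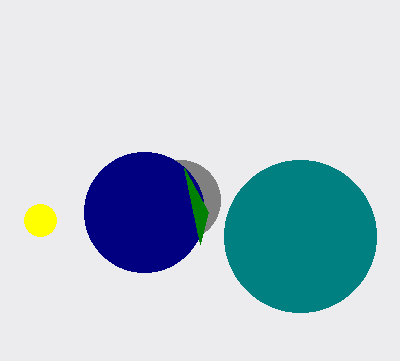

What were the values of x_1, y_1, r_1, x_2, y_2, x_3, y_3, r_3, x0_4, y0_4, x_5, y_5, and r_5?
x_1 = 180; y_1 = 200; r_1 = 40; x_2 = 300; y_2 = 236; x_3 = 144; y_3 = 212; r_3 = 60; x0_4 = 184; y0_4 = 168; x_5 = 40; y_5 = 220; r_5 = 16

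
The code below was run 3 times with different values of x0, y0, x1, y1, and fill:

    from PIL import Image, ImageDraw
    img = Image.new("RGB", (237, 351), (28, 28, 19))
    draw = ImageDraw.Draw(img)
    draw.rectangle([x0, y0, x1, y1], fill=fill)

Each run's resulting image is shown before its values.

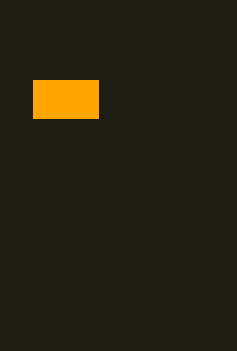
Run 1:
x0 = 33; y0 = 80; x1 = 98; y1 = 118; fill = 'orange'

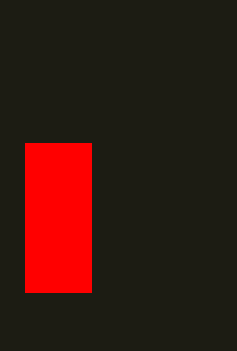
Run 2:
x0 = 25, y0 = 143, x1 = 91, y1 = 292, fill = 'red'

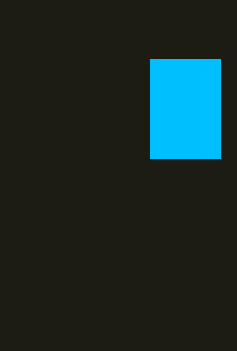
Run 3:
x0 = 150
y0 = 59
x1 = 220
y1 = 158
fill = 'deepskyblue'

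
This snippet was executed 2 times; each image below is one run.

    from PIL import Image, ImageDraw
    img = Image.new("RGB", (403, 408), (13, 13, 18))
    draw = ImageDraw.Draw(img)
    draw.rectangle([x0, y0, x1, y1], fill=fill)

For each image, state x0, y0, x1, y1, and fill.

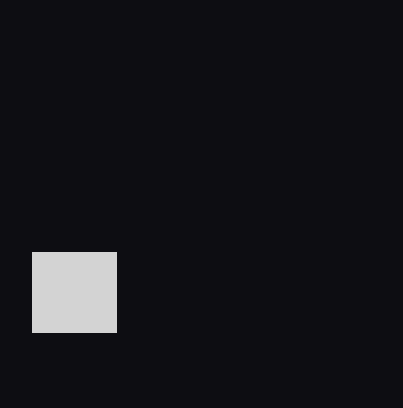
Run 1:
x0 = 32
y0 = 252
x1 = 116
y1 = 332
fill = 'lightgray'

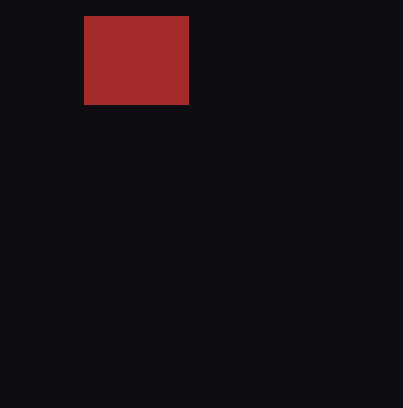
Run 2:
x0 = 84
y0 = 16
x1 = 188
y1 = 104
fill = 'brown'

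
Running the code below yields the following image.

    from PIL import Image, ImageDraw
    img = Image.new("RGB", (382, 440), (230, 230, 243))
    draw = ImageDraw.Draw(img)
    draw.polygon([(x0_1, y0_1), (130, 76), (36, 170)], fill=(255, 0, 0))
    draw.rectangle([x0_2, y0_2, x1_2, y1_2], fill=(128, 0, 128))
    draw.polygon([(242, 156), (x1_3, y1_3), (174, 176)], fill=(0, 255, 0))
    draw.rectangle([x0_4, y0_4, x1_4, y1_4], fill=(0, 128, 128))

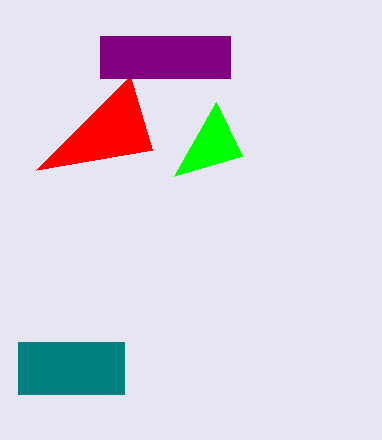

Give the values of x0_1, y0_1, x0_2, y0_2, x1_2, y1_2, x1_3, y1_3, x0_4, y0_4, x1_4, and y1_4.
x0_1 = 152, y0_1 = 150, x0_2 = 100, y0_2 = 36, x1_2 = 230, y1_2 = 78, x1_3 = 216, y1_3 = 102, x0_4 = 18, y0_4 = 342, x1_4 = 124, y1_4 = 394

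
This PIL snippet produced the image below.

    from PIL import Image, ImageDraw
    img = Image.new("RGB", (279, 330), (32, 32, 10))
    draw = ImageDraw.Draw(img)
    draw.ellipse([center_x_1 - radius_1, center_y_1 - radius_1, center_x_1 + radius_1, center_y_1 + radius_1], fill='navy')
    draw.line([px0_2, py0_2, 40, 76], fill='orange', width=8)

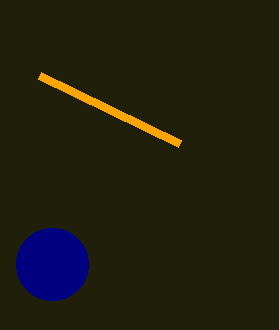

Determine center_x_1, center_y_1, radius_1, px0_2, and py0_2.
center_x_1 = 52; center_y_1 = 264; radius_1 = 36; px0_2 = 180; py0_2 = 144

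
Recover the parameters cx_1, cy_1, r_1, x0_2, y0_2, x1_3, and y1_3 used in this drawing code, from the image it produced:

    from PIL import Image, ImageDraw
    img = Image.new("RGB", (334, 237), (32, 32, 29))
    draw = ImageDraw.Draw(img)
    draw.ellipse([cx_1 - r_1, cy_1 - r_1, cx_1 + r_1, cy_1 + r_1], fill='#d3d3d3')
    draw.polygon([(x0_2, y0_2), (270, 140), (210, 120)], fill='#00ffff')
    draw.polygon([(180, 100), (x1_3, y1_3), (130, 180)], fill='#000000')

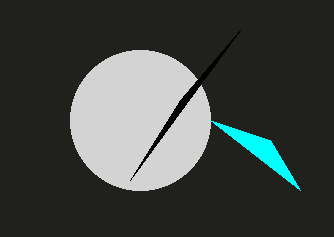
cx_1 = 140, cy_1 = 120, r_1 = 70, x0_2 = 300, y0_2 = 190, x1_3 = 240, y1_3 = 30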